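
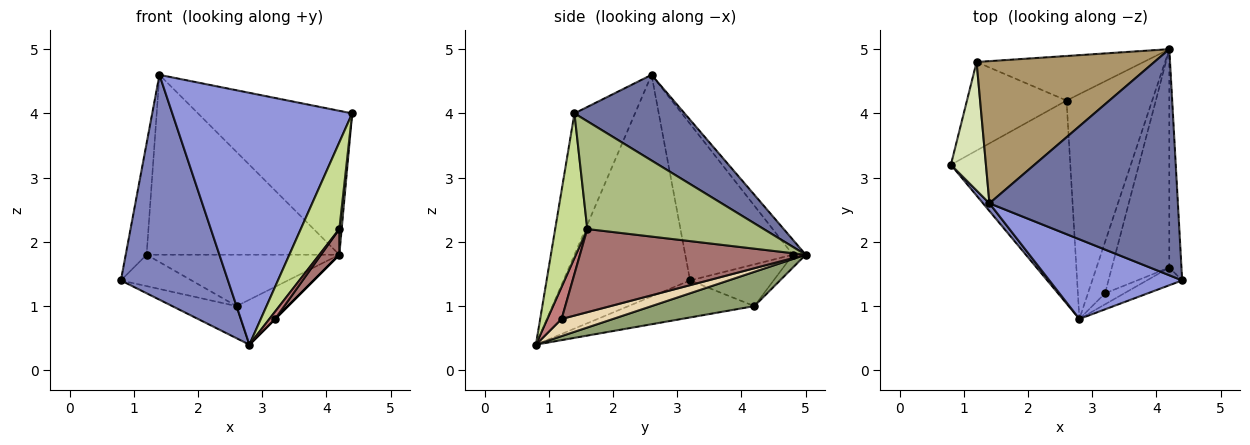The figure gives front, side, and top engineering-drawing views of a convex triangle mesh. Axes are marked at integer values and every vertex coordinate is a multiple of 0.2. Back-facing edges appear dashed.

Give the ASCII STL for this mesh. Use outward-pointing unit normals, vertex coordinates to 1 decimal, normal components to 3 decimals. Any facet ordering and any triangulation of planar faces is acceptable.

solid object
 facet normal 0.358 0.501 0.788
  outer loop
   vertex 1.4 2.6 4.6
   vertex 4.4 1.4 4.0
   vertex 4.2 5.0 1.8
  endloop
 endfacet
 facet normal -0.763 -0.645 0.022
  outer loop
   vertex 1.4 2.6 4.6
   vertex 0.8 3.2 1.4
   vertex 2.8 0.8 0.4
  endloop
 endfacet
 facet normal -0.306 -0.908 0.287
  outer loop
   vertex 1.4 2.6 4.6
   vertex 2.8 0.8 0.4
   vertex 4.4 1.4 4.0
  endloop
 endfacet
 facet normal -0.293 0.149 -0.944
  outer loop
   vertex 2.6 4.2 1.0
   vertex 2.8 0.8 0.4
   vertex 0.8 3.2 1.4
  endloop
 endfacet
 facet normal 0.365 0.183 -0.913
  outer loop
   vertex 2.6 4.2 1.0
   vertex 4.2 5.0 1.8
   vertex 2.8 0.8 0.4
  endloop
 endfacet
 facet normal 0.994 -0.013 -0.112
  outer loop
   vertex 4.2 1.6 2.2
   vertex 4.2 5.0 1.8
   vertex 4.4 1.4 4.0
  endloop
 endfacet
 facet normal 0.632 -0.759 -0.155
  outer loop
   vertex 4.2 1.6 2.2
   vertex 4.4 1.4 4.0
   vertex 2.8 0.8 0.4
  endloop
 endfacet
 facet normal -0.959 0.186 0.215
  outer loop
   vertex 1.2 4.8 1.8
   vertex 0.8 3.2 1.4
   vertex 1.4 2.6 4.6
  endloop
 endfacet
 facet normal -0.052 0.783 0.619
  outer loop
   vertex 1.2 4.8 1.8
   vertex 1.4 2.6 4.6
   vertex 4.2 5.0 1.8
  endloop
 endfacet
 facet normal -0.368 0.311 -0.876
  outer loop
   vertex 1.2 4.8 1.8
   vertex 2.6 4.2 1.0
   vertex 0.8 3.2 1.4
  endloop
 endfacet
 facet normal -0.050 0.755 -0.654
  outer loop
   vertex 1.2 4.8 1.8
   vertex 4.2 5.0 1.8
   vertex 2.6 4.2 1.0
  endloop
 endfacet
 facet normal 0.707 0.000 -0.707
  outer loop
   vertex 3.2 1.2 0.8
   vertex 2.8 0.8 0.4
   vertex 4.2 5.0 1.8
  endloop
 endfacet
 facet normal 0.821 -0.067 -0.567
  outer loop
   vertex 3.2 1.2 0.8
   vertex 4.2 5.0 1.8
   vertex 4.2 1.6 2.2
  endloop
 endfacet
 facet normal 0.811 -0.324 -0.487
  outer loop
   vertex 3.2 1.2 0.8
   vertex 4.2 1.6 2.2
   vertex 2.8 0.8 0.4
  endloop
 endfacet
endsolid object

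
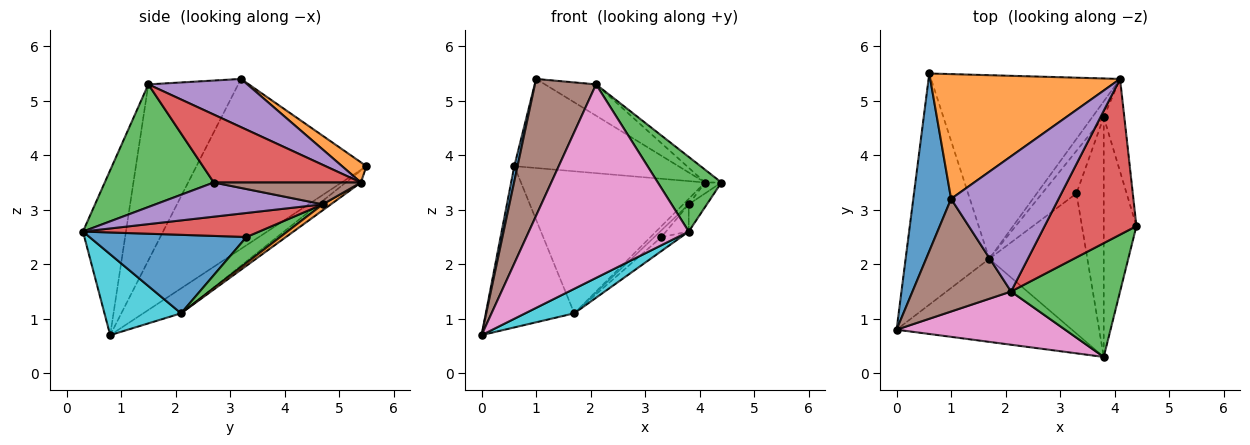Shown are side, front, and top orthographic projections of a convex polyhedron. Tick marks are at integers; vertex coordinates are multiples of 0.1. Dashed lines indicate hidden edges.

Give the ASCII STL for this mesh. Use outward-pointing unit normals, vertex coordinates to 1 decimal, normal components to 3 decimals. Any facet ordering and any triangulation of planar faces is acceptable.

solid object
 facet normal -0.976 -0.019 0.217
  outer loop
   vertex 1.0 3.2 5.4
   vertex 0.6 5.5 3.8
   vertex 0.0 0.8 0.7
  endloop
 endfacet
 facet normal 0.086 0.579 0.811
  outer loop
   vertex 4.1 5.4 3.5
   vertex 0.6 5.5 3.8
   vertex 1.0 3.2 5.4
  endloop
 endfacet
 facet normal 0.685 -0.400 0.609
  outer loop
   vertex 2.1 1.5 5.3
   vertex 3.8 0.3 2.6
   vertex 4.4 2.7 3.5
  endloop
 endfacet
 facet normal 0.593 0.066 0.802
  outer loop
   vertex 2.1 1.5 5.3
   vertex 4.4 2.7 3.5
   vertex 4.1 5.4 3.5
  endloop
 endfacet
 facet normal 0.400 0.207 0.893
  outer loop
   vertex 2.1 1.5 5.3
   vertex 4.1 5.4 3.5
   vertex 1.0 3.2 5.4
  endloop
 endfacet
 facet normal -0.750 -0.510 0.420
  outer loop
   vertex 2.1 1.5 5.3
   vertex 1.0 3.2 5.4
   vertex 0.0 0.8 0.7
  endloop
 endfacet
 facet normal -0.251 -0.933 0.257
  outer loop
   vertex 2.1 1.5 5.3
   vertex 0.0 0.8 0.7
   vertex 3.8 0.3 2.6
  endloop
 endfacet
 facet normal -0.238 0.556 -0.797
  outer loop
   vertex 1.7 2.1 1.1
   vertex 0.0 0.8 0.7
   vertex 0.6 5.5 3.8
  endloop
 endfacet
 facet normal -0.050 0.611 -0.790
  outer loop
   vertex 1.7 2.1 1.1
   vertex 0.6 5.5 3.8
   vertex 4.1 5.4 3.5
  endloop
 endfacet
 facet normal 0.404 -0.259 -0.877
  outer loop
   vertex 1.7 2.1 1.1
   vertex 3.8 0.3 2.6
   vertex 0.0 0.8 0.7
  endloop
 endfacet
 facet normal 0.623 0.078 -0.778
  outer loop
   vertex 3.3 3.3 2.5
   vertex 3.8 0.3 2.6
   vertex 1.7 2.1 1.1
  endloop
 endfacet
 facet normal 0.442 0.295 -0.847
  outer loop
   vertex 3.8 4.7 3.1
   vertex 1.7 2.1 1.1
   vertex 4.1 5.4 3.5
  endloop
 endfacet
 facet normal 0.598 0.125 -0.791
  outer loop
   vertex 3.8 4.7 3.1
   vertex 3.3 3.3 2.5
   vertex 1.7 2.1 1.1
  endloop
 endfacet
 facet normal 0.659 0.085 -0.747
  outer loop
   vertex 3.8 4.7 3.1
   vertex 3.8 0.3 2.6
   vertex 3.3 3.3 2.5
  endloop
 endfacet
 facet normal 0.720 0.078 -0.689
  outer loop
   vertex 3.8 4.7 3.1
   vertex 4.4 2.7 3.5
   vertex 3.8 0.3 2.6
  endloop
 endfacet
 facet normal 0.725 0.081 -0.684
  outer loop
   vertex 3.8 4.7 3.1
   vertex 4.1 5.4 3.5
   vertex 4.4 2.7 3.5
  endloop
 endfacet
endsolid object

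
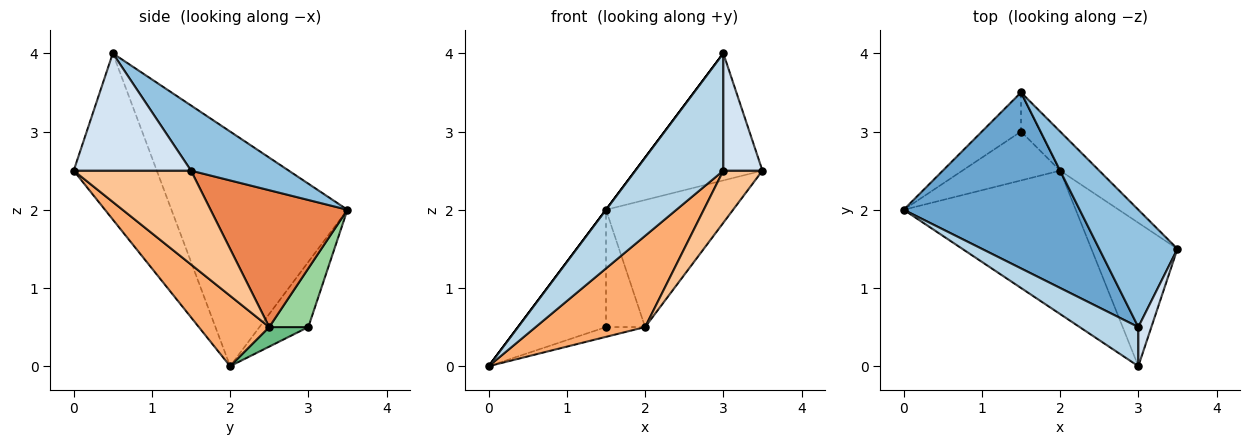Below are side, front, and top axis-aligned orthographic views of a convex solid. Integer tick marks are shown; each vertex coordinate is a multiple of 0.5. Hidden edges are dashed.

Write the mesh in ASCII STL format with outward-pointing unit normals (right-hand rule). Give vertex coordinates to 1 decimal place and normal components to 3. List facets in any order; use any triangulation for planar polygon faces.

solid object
 facet normal -0.800 0.000 0.600
  outer loop
   vertex 3.0 0.5 4.0
   vertex 1.5 3.5 2.0
   vertex 0.0 2.0 0.0
  endloop
 endfacet
 facet normal 0.492 0.640 0.590
  outer loop
   vertex 3.0 0.5 4.0
   vertex 3.5 1.5 2.5
   vertex 1.5 3.5 2.0
  endloop
 endfacet
 facet normal -0.667 -0.707 0.236
  outer loop
   vertex 3.0 0.0 2.5
   vertex 3.0 0.5 4.0
   vertex 0.0 2.0 0.0
  endloop
 endfacet
 facet normal 0.943 -0.314 0.105
  outer loop
   vertex 3.0 0.0 2.5
   vertex 3.5 1.5 2.5
   vertex 3.0 0.5 4.0
  endloop
 endfacet
 facet normal 0.717 0.666 -0.205
  outer loop
   vertex 2.0 2.5 0.5
   vertex 1.5 3.5 2.0
   vertex 3.5 1.5 2.5
  endloop
 endfacet
 facet normal 0.326 -0.507 -0.797
  outer loop
   vertex 2.0 2.5 0.5
   vertex 3.0 0.0 2.5
   vertex 0.0 2.0 0.0
  endloop
 endfacet
 facet normal 0.716 -0.239 -0.656
  outer loop
   vertex 2.0 2.5 0.5
   vertex 3.5 1.5 2.5
   vertex 3.0 0.0 2.5
  endloop
 endfacet
 facet normal -0.466 0.839 -0.280
  outer loop
   vertex 1.5 3.0 0.5
   vertex 0.0 2.0 0.0
   vertex 1.5 3.5 2.0
  endloop
 endfacet
 facet normal 0.192 0.192 -0.962
  outer loop
   vertex 1.5 3.0 0.5
   vertex 2.0 2.5 0.5
   vertex 0.0 2.0 0.0
  endloop
 endfacet
 facet normal 0.688 0.688 -0.229
  outer loop
   vertex 1.5 3.0 0.5
   vertex 1.5 3.5 2.0
   vertex 2.0 2.5 0.5
  endloop
 endfacet
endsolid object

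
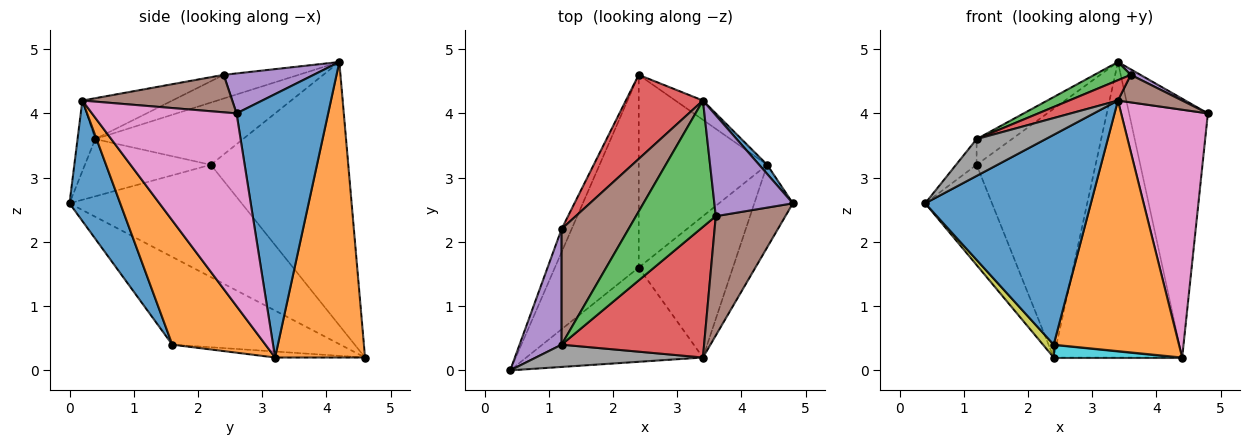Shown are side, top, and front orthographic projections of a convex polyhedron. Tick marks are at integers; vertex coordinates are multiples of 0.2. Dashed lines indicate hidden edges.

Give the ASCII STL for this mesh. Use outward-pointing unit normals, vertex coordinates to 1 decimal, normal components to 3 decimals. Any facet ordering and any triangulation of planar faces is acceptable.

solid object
 facet normal 0.758 0.652 0.023
  outer loop
   vertex 4.4 3.2 0.2
   vertex 3.4 4.2 4.8
   vertex 4.8 2.6 4.0
  endloop
 endfacet
 facet normal 0.573 0.818 -0.053
  outer loop
   vertex 4.4 3.2 0.2
   vertex 2.4 4.6 0.2
   vertex 3.4 4.2 4.8
  endloop
 endfacet
 facet normal -0.929 0.361 -0.083
  outer loop
   vertex 1.2 2.2 3.2
   vertex 2.4 4.6 0.2
   vertex 0.4 0.0 2.6
  endloop
 endfacet
 facet normal -0.738 0.639 0.216
  outer loop
   vertex 1.2 2.2 3.2
   vertex 3.4 4.2 4.8
   vertex 2.4 4.6 0.2
  endloop
 endfacet
 facet normal -0.799 0.130 0.587
  outer loop
   vertex 1.2 2.2 3.2
   vertex 0.4 0.0 2.6
   vertex 1.2 0.4 3.6
  endloop
 endfacet
 facet normal -0.672 0.161 0.723
  outer loop
   vertex 1.2 2.2 3.2
   vertex 1.2 0.4 3.6
   vertex 3.4 4.2 4.8
  endloop
 endfacet
 facet normal 0.845 -0.507 -0.169
  outer loop
   vertex 3.4 0.2 4.2
   vertex 4.4 3.2 0.2
   vertex 4.8 2.6 4.0
  endloop
 endfacet
 facet normal -0.214 -0.836 0.505
  outer loop
   vertex 3.4 0.2 4.2
   vertex 1.2 0.4 3.6
   vertex 0.4 0.0 2.6
  endloop
 endfacet
 facet normal -0.722 -0.046 -0.690
  outer loop
   vertex 2.4 1.6 0.4
   vertex 0.4 0.0 2.6
   vertex 2.4 4.6 0.2
  endloop
 endfacet
 facet normal -0.047 -0.066 -0.997
  outer loop
   vertex 2.4 1.6 0.4
   vertex 2.4 4.6 0.2
   vertex 4.4 3.2 0.2
  endloop
 endfacet
 facet normal 0.269 -0.879 -0.394
  outer loop
   vertex 2.4 1.6 0.4
   vertex 3.4 0.2 4.2
   vertex 0.4 0.0 2.6
  endloop
 endfacet
 facet normal 0.544 -0.731 -0.412
  outer loop
   vertex 2.4 1.6 0.4
   vertex 4.4 3.2 0.2
   vertex 3.4 0.2 4.2
  endloop
 endfacet
 facet normal -0.282 -0.137 0.950
  outer loop
   vertex 3.6 2.4 4.6
   vertex 3.4 4.2 4.8
   vertex 1.2 0.4 3.6
  endloop
 endfacet
 facet normal -0.273 -0.148 0.951
  outer loop
   vertex 3.6 2.4 4.6
   vertex 1.2 0.4 3.6
   vertex 3.4 0.2 4.2
  endloop
 endfacet
 facet normal 0.453 -0.049 0.890
  outer loop
   vertex 3.6 2.4 4.6
   vertex 4.8 2.6 4.0
   vertex 3.4 4.2 4.8
  endloop
 endfacet
 facet normal 0.465 -0.199 0.863
  outer loop
   vertex 3.6 2.4 4.6
   vertex 3.4 0.2 4.2
   vertex 4.8 2.6 4.0
  endloop
 endfacet
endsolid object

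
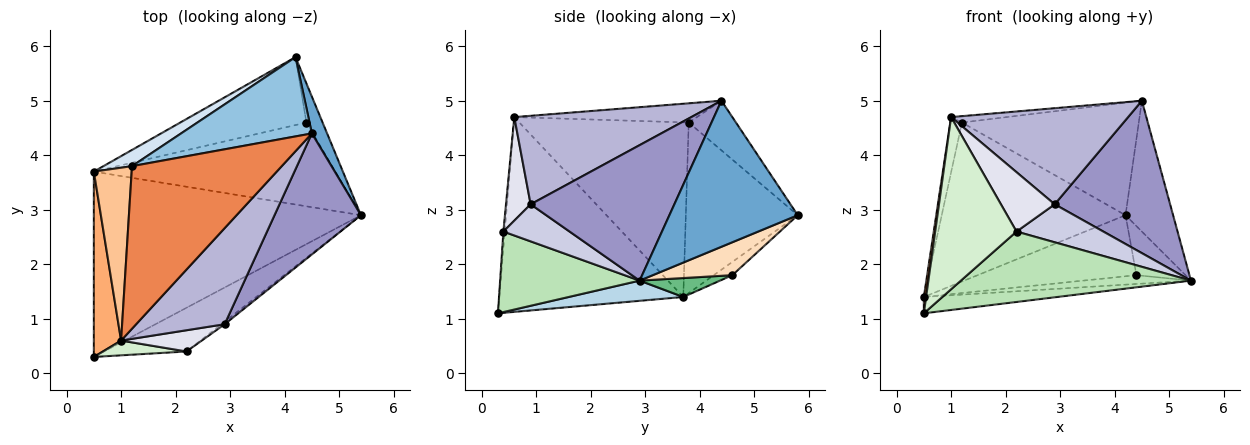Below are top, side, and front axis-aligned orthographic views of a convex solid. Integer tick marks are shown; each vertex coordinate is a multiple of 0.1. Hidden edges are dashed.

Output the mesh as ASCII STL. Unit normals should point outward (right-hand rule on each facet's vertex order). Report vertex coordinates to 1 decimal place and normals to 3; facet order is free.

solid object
 facet normal 0.933 0.346 0.097
  outer loop
   vertex 4.5 4.4 5.0
   vertex 5.4 2.9 1.7
   vertex 4.2 5.8 2.9
  endloop
 endfacet
 facet normal -0.213 0.799 0.563
  outer loop
   vertex 1.2 3.8 4.6
   vertex 4.5 4.4 5.0
   vertex 4.2 5.8 2.9
  endloop
 endfacet
 facet normal 0.075 0.088 -0.993
  outer loop
   vertex 0.5 3.7 1.4
   vertex 5.4 2.9 1.7
   vertex 0.5 0.3 1.1
  endloop
 endfacet
 facet normal -0.518 0.851 0.087
  outer loop
   vertex 0.5 3.7 1.4
   vertex 1.2 3.8 4.6
   vertex 4.2 5.8 2.9
  endloop
 endfacet
 facet normal -0.127 0.039 0.991
  outer loop
   vertex 1.0 0.6 4.7
   vertex 4.5 4.4 5.0
   vertex 1.2 3.8 4.6
  endloop
 endfacet
 facet normal -0.990 -0.012 0.139
  outer loop
   vertex 1.0 0.6 4.7
   vertex 0.5 3.7 1.4
   vertex 0.5 0.3 1.1
  endloop
 endfacet
 facet normal -0.975 0.068 0.211
  outer loop
   vertex 1.0 0.6 4.7
   vertex 1.2 3.8 4.6
   vertex 0.5 3.7 1.4
  endloop
 endfacet
 facet normal 0.785 0.485 -0.386
  outer loop
   vertex 4.4 4.6 1.8
   vertex 4.2 5.8 2.9
   vertex 5.4 2.9 1.7
  endloop
 endfacet
 facet normal 0.078 0.104 -0.992
  outer loop
   vertex 4.4 4.6 1.8
   vertex 5.4 2.9 1.7
   vertex 0.5 3.7 1.4
  endloop
 endfacet
 facet normal -0.078 0.667 -0.741
  outer loop
   vertex 4.4 4.6 1.8
   vertex 0.5 3.7 1.4
   vertex 4.2 5.8 2.9
  endloop
 endfacet
 facet normal 0.458 -0.755 -0.469
  outer loop
   vertex 2.2 0.4 2.6
   vertex 0.5 0.3 1.1
   vertex 5.4 2.9 1.7
  endloop
 endfacet
 facet normal -0.017 -0.996 0.085
  outer loop
   vertex 2.2 0.4 2.6
   vertex 1.0 0.6 4.7
   vertex 0.5 0.3 1.1
  endloop
 endfacet
 facet normal 0.698 -0.561 0.445
  outer loop
   vertex 2.9 0.9 3.1
   vertex 5.4 2.9 1.7
   vertex 4.5 4.4 5.0
  endloop
 endfacet
 facet normal 0.577 -0.577 0.577
  outer loop
   vertex 2.9 0.9 3.1
   vertex 4.5 4.4 5.0
   vertex 1.0 0.6 4.7
  endloop
 endfacet
 facet normal 0.605 -0.794 -0.053
  outer loop
   vertex 2.9 0.9 3.1
   vertex 2.2 0.4 2.6
   vertex 5.4 2.9 1.7
  endloop
 endfacet
 facet normal 0.397 -0.864 0.309
  outer loop
   vertex 2.9 0.9 3.1
   vertex 1.0 0.6 4.7
   vertex 2.2 0.4 2.6
  endloop
 endfacet
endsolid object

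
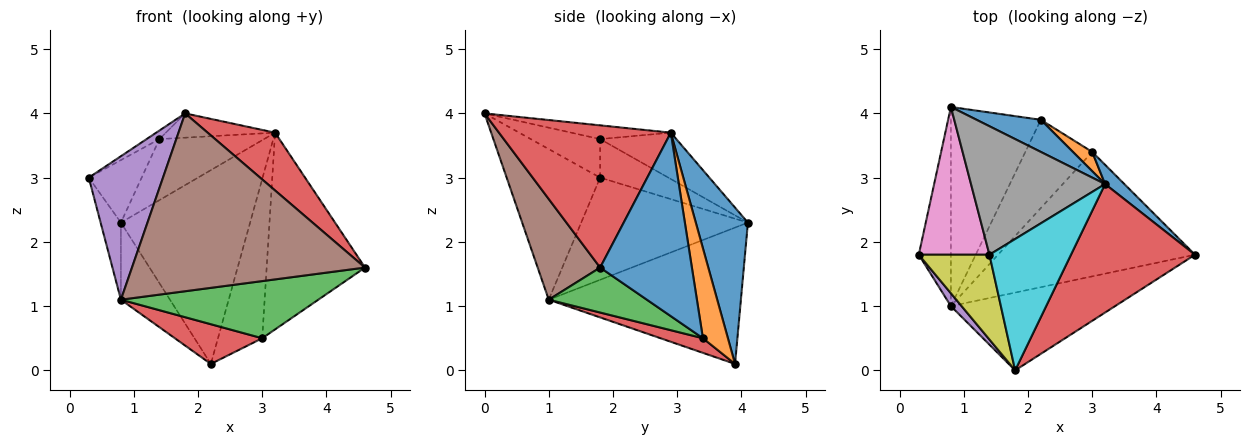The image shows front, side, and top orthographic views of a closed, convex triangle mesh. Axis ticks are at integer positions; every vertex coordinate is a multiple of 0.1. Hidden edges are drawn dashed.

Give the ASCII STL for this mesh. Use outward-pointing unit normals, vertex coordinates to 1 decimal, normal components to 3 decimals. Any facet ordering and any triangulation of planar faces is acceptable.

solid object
 facet normal 0.370 0.917 0.152
  outer loop
   vertex 3.2 2.9 3.7
   vertex 2.2 3.9 0.1
   vertex 0.8 4.1 2.3
  endloop
 endfacet
 facet normal -0.948 0.115 -0.298
  outer loop
   vertex 0.8 1.0 1.1
   vertex 0.3 1.8 3.0
   vertex 0.8 4.1 2.3
  endloop
 endfacet
 facet normal -0.816 0.208 -0.538
  outer loop
   vertex 0.8 1.0 1.1
   vertex 0.8 4.1 2.3
   vertex 2.2 3.9 0.1
  endloop
 endfacet
 facet normal 0.723 -0.284 0.630
  outer loop
   vertex 1.8 0.0 4.0
   vertex 4.6 1.8 1.6
   vertex 3.2 2.9 3.7
  endloop
 endfacet
 facet normal -0.782 -0.621 0.056
  outer loop
   vertex 1.8 0.0 4.0
   vertex 0.3 1.8 3.0
   vertex 0.8 1.0 1.1
  endloop
 endfacet
 facet normal 0.239 -0.890 -0.389
  outer loop
   vertex 1.8 0.0 4.0
   vertex 0.8 1.0 1.1
   vertex 4.6 1.8 1.6
  endloop
 endfacet
 facet normal -0.449 0.348 0.823
  outer loop
   vertex 1.4 1.8 3.6
   vertex 0.8 4.1 2.3
   vertex 0.3 1.8 3.0
  endloop
 endfacet
 facet normal -0.298 0.410 0.862
  outer loop
   vertex 1.4 1.8 3.6
   vertex 3.2 2.9 3.7
   vertex 0.8 4.1 2.3
  endloop
 endfacet
 facet normal -0.477 0.088 0.874
  outer loop
   vertex 1.4 1.8 3.6
   vertex 0.3 1.8 3.0
   vertex 1.8 0.0 4.0
  endloop
 endfacet
 facet normal -0.163 0.179 0.970
  outer loop
   vertex 1.4 1.8 3.6
   vertex 1.8 0.0 4.0
   vertex 3.2 2.9 3.7
  endloop
 endfacet
 facet normal 0.680 0.729 0.071
  outer loop
   vertex 3.0 3.4 0.5
   vertex 3.2 2.9 3.7
   vertex 4.6 1.8 1.6
  endloop
 endfacet
 facet normal 0.489 0.866 0.105
  outer loop
   vertex 3.0 3.4 0.5
   vertex 2.2 3.9 0.1
   vertex 3.2 2.9 3.7
  endloop
 endfacet
 facet normal 0.203 -0.409 -0.890
  outer loop
   vertex 3.0 3.4 0.5
   vertex 4.6 1.8 1.6
   vertex 0.8 1.0 1.1
  endloop
 endfacet
 facet normal 0.195 -0.403 -0.894
  outer loop
   vertex 3.0 3.4 0.5
   vertex 0.8 1.0 1.1
   vertex 2.2 3.9 0.1
  endloop
 endfacet
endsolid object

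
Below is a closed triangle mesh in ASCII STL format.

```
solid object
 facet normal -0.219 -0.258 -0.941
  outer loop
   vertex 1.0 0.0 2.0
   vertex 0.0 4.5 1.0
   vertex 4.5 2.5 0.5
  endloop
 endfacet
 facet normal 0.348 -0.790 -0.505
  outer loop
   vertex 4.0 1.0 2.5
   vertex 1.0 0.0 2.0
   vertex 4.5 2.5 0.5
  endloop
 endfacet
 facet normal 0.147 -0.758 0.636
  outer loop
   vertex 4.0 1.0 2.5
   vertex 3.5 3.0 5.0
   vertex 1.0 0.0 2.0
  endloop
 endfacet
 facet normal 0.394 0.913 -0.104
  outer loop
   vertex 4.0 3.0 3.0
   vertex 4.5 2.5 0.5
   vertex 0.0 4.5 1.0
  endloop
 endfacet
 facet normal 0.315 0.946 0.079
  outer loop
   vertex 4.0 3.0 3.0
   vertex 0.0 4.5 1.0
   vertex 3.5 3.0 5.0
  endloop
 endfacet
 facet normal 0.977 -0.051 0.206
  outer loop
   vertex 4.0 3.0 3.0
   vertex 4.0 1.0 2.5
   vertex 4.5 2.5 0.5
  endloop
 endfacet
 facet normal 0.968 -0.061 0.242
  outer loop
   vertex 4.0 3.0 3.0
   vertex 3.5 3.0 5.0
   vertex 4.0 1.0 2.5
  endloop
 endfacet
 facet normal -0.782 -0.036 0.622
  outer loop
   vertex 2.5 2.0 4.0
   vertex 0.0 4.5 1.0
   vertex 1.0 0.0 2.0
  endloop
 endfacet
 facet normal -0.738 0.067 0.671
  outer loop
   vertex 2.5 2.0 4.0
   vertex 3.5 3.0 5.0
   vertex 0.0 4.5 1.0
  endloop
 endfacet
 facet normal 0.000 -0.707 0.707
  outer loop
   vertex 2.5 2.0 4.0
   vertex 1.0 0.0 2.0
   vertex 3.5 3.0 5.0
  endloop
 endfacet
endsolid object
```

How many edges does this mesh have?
15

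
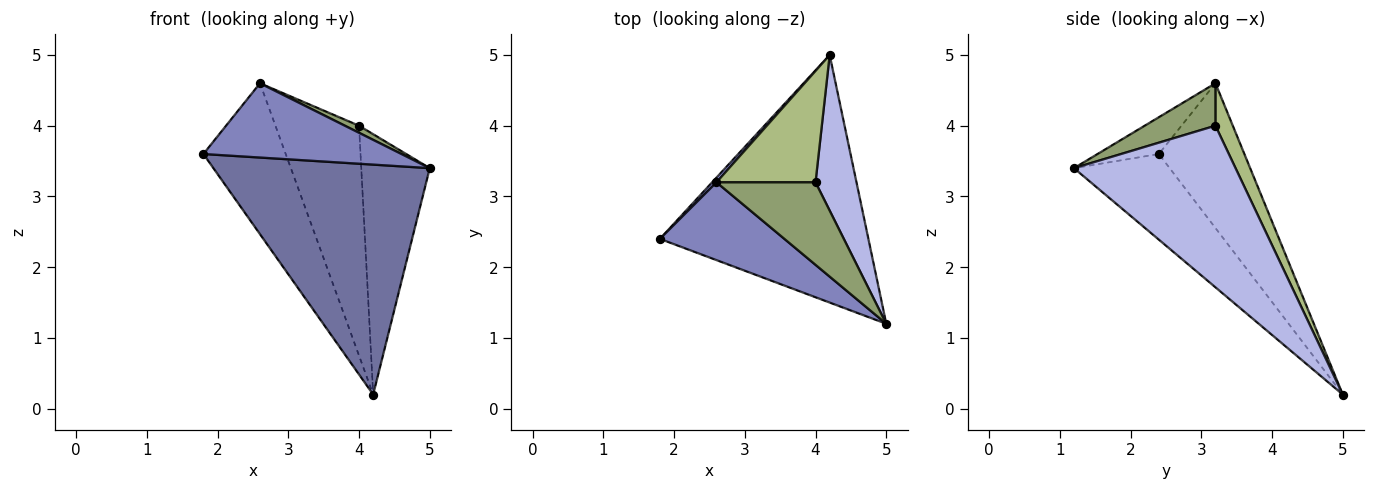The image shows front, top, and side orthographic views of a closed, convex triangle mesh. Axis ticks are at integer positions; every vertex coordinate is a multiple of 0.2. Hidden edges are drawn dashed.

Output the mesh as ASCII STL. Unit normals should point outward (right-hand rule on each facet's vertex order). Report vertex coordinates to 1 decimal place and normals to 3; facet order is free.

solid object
 facet normal -0.288 -0.652 -0.702
  outer loop
   vertex 4.2 5.0 0.2
   vertex 5.0 1.2 3.4
   vertex 1.8 2.4 3.6
  endloop
 endfacet
 facet normal -0.209 -0.675 0.707
  outer loop
   vertex 2.6 3.2 4.6
   vertex 1.8 2.4 3.6
   vertex 5.0 1.2 3.4
  endloop
 endfacet
 facet normal -0.720 0.693 0.022
  outer loop
   vertex 2.6 3.2 4.6
   vertex 4.2 5.0 0.2
   vertex 1.8 2.4 3.6
  endloop
 endfacet
 facet normal 0.897 0.380 0.227
  outer loop
   vertex 4.0 3.2 4.0
   vertex 5.0 1.2 3.4
   vertex 4.2 5.0 0.2
  endloop
 endfacet
 facet normal 0.393 -0.079 0.916
  outer loop
   vertex 4.0 3.2 4.0
   vertex 2.6 3.2 4.6
   vertex 5.0 1.2 3.4
  endloop
 endfacet
 facet normal 0.184 0.885 0.429
  outer loop
   vertex 4.0 3.2 4.0
   vertex 4.2 5.0 0.2
   vertex 2.6 3.2 4.6
  endloop
 endfacet
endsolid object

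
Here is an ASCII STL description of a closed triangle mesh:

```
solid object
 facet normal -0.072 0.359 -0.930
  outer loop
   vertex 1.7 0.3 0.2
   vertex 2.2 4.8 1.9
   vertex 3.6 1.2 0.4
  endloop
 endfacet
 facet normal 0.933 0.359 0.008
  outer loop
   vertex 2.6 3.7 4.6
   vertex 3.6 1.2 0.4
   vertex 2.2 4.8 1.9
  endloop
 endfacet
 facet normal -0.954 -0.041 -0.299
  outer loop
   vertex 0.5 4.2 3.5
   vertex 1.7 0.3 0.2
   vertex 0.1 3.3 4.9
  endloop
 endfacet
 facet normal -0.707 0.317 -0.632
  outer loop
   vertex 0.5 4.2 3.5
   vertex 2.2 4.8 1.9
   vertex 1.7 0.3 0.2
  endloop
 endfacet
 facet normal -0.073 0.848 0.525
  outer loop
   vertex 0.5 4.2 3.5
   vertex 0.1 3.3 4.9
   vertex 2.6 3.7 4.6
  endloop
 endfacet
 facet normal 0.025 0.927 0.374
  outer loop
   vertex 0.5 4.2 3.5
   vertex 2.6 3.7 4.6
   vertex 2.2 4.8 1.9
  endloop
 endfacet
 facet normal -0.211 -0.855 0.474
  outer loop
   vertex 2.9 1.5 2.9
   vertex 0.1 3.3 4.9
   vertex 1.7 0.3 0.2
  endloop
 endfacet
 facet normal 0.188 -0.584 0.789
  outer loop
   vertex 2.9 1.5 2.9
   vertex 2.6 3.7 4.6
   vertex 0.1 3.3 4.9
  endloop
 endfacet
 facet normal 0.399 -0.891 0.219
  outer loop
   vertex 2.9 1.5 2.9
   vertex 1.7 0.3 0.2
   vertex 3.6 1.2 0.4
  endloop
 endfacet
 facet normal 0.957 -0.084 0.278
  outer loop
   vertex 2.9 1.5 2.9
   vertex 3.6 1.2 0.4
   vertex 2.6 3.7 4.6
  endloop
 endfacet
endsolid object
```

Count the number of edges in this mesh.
15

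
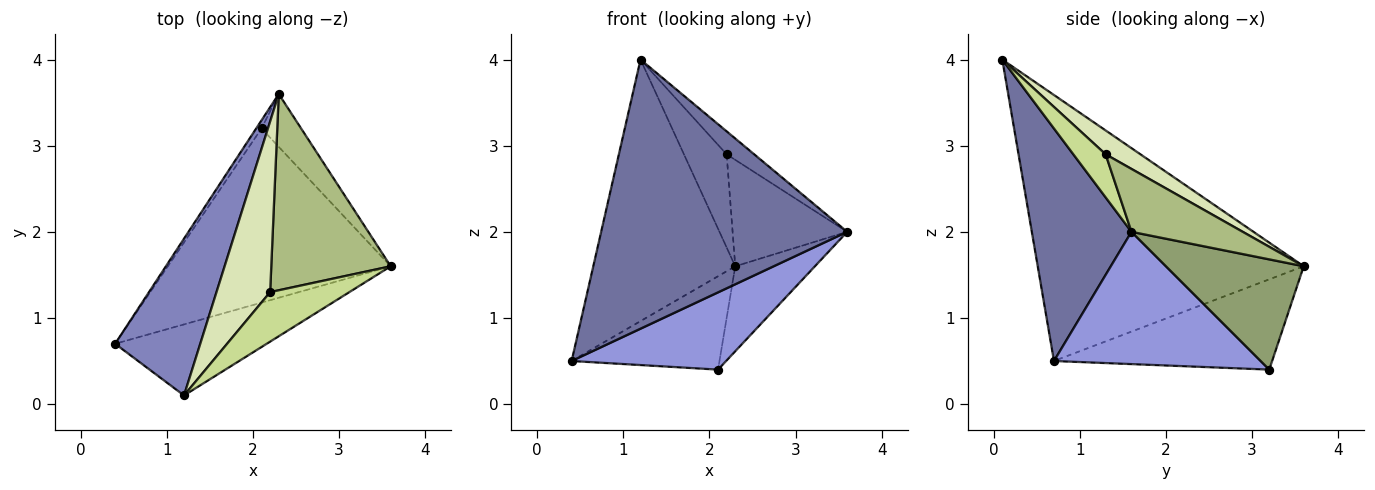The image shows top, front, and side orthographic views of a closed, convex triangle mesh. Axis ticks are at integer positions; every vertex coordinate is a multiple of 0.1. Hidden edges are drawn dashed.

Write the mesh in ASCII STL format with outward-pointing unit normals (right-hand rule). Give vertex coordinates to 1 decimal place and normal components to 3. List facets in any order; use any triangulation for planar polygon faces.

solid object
 facet normal 0.365 -0.900 -0.238
  outer loop
   vertex 1.2 0.1 4.0
   vertex 0.4 0.7 0.5
   vertex 3.6 1.6 2.0
  endloop
 endfacet
 facet normal -0.849 0.453 0.272
  outer loop
   vertex 1.2 0.1 4.0
   vertex 2.3 3.6 1.6
   vertex 0.4 0.7 0.5
  endloop
 endfacet
 facet normal 0.477 -0.356 -0.803
  outer loop
   vertex 2.1 3.2 0.4
   vertex 3.6 1.6 2.0
   vertex 0.4 0.7 0.5
  endloop
 endfacet
 facet normal -0.827 0.560 -0.049
  outer loop
   vertex 2.1 3.2 0.4
   vertex 0.4 0.7 0.5
   vertex 2.3 3.6 1.6
  endloop
 endfacet
 facet normal 0.827 0.478 -0.297
  outer loop
   vertex 2.1 3.2 0.4
   vertex 2.3 3.6 1.6
   vertex 3.6 1.6 2.0
  endloop
 endfacet
 facet normal 0.420 0.433 0.798
  outer loop
   vertex 2.2 1.3 2.9
   vertex 3.6 1.6 2.0
   vertex 2.3 3.6 1.6
  endloop
 endfacet
 facet normal 0.442 0.377 0.814
  outer loop
   vertex 2.2 1.3 2.9
   vertex 1.2 0.1 4.0
   vertex 3.6 1.6 2.0
  endloop
 endfacet
 facet normal 0.364 0.446 0.818
  outer loop
   vertex 2.2 1.3 2.9
   vertex 2.3 3.6 1.6
   vertex 1.2 0.1 4.0
  endloop
 endfacet
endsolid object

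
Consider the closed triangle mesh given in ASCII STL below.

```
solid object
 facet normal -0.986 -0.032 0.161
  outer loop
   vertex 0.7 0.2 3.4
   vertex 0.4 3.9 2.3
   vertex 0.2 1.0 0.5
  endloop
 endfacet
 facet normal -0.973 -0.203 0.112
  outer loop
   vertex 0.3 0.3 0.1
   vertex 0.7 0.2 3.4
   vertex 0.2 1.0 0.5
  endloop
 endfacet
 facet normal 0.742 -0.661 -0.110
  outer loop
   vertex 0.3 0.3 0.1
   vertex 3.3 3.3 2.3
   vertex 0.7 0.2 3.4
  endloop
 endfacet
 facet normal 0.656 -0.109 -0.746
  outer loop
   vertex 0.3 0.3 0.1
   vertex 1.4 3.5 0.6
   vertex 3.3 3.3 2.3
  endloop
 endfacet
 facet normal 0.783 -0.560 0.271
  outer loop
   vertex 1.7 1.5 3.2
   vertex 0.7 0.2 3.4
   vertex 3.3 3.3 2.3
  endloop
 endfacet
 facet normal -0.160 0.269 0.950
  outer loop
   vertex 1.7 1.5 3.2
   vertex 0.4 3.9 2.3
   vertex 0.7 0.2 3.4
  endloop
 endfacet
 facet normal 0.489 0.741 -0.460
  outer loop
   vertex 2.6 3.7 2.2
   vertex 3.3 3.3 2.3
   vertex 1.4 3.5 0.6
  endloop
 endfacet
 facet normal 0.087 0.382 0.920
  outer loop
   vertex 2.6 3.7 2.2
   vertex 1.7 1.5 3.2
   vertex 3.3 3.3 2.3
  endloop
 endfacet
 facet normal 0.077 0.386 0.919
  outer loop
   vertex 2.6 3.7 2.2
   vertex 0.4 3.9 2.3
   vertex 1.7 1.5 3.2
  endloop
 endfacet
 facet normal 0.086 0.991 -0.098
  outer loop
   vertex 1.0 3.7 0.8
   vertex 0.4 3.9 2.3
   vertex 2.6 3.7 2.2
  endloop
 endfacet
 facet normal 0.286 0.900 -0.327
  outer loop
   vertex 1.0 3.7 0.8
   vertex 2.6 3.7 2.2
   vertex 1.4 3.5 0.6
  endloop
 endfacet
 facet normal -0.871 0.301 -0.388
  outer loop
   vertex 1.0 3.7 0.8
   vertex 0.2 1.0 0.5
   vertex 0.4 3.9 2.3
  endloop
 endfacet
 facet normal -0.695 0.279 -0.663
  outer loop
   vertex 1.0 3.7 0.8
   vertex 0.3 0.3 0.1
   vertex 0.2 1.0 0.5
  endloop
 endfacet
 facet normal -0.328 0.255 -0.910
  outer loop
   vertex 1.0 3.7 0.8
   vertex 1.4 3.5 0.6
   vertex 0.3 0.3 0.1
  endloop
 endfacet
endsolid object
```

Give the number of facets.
14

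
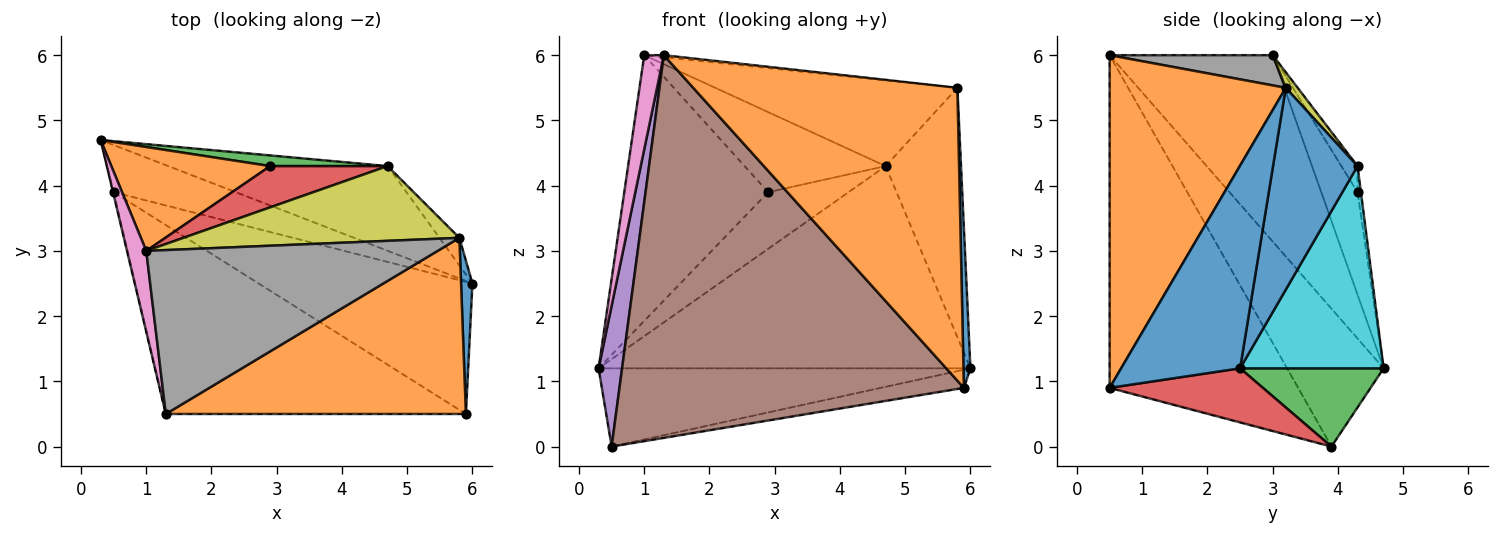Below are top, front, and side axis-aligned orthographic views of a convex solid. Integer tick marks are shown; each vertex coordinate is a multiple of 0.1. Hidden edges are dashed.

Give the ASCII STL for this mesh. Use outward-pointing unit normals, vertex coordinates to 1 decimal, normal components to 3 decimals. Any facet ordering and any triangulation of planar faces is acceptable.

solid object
 facet normal 0.997 -0.058 0.056
  outer loop
   vertex 5.8 3.2 5.5
   vertex 5.9 0.5 0.9
   vertex 6.0 2.5 1.2
  endloop
 endfacet
 facet normal 0.496 -0.744 0.448
  outer loop
   vertex 5.8 3.2 5.5
   vertex 1.3 0.5 6.0
   vertex 5.9 0.5 0.9
  endloop
 endfacet
 facet normal 0.314 0.813 -0.490
  outer loop
   vertex 0.5 3.9 0.0
   vertex 0.3 4.7 1.2
   vertex 6.0 2.5 1.2
  endloop
 endfacet
 facet normal 0.243 0.132 -0.961
  outer loop
   vertex 0.5 3.9 0.0
   vertex 6.0 2.5 1.2
   vertex 5.9 0.5 0.9
  endloop
 endfacet
 facet normal -0.972 -0.236 -0.004
  outer loop
   vertex 0.5 3.9 0.0
   vertex 1.3 0.5 6.0
   vertex 0.3 4.7 1.2
  endloop
 endfacet
 facet normal -0.441 -0.805 -0.397
  outer loop
   vertex 0.5 3.9 0.0
   vertex 5.9 0.5 0.9
   vertex 1.3 0.5 6.0
  endloop
 endfacet
 facet normal -0.988 -0.119 0.102
  outer loop
   vertex 1.0 3.0 6.0
   vertex 0.3 4.7 1.2
   vertex 1.3 0.5 6.0
  endloop
 endfacet
 facet normal 0.103 0.012 0.995
  outer loop
   vertex 1.0 3.0 6.0
   vertex 1.3 0.5 6.0
   vertex 5.8 3.2 5.5
  endloop
 endfacet
 facet normal 0.037 0.753 0.657
  outer loop
   vertex 4.7 4.3 4.3
   vertex 1.0 3.0 6.0
   vertex 5.8 3.2 5.5
  endloop
 endfacet
 facet normal 0.335 0.869 -0.364
  outer loop
   vertex 4.7 4.3 4.3
   vertex 6.0 2.5 1.2
   vertex 0.3 4.7 1.2
  endloop
 endfacet
 facet normal 0.744 0.664 -0.073
  outer loop
   vertex 4.7 4.3 4.3
   vertex 5.8 3.2 5.5
   vertex 6.0 2.5 1.2
  endloop
 endfacet
 facet normal -0.229 0.907 0.354
  outer loop
   vertex 2.9 4.3 3.9
   vertex 0.3 4.7 1.2
   vertex 1.0 3.0 6.0
  endloop
 endfacet
 facet normal -0.041 0.982 0.185
  outer loop
   vertex 2.9 4.3 3.9
   vertex 4.7 4.3 4.3
   vertex 0.3 4.7 1.2
  endloop
 endfacet
 facet normal -0.101 0.884 0.456
  outer loop
   vertex 2.9 4.3 3.9
   vertex 1.0 3.0 6.0
   vertex 4.7 4.3 4.3
  endloop
 endfacet
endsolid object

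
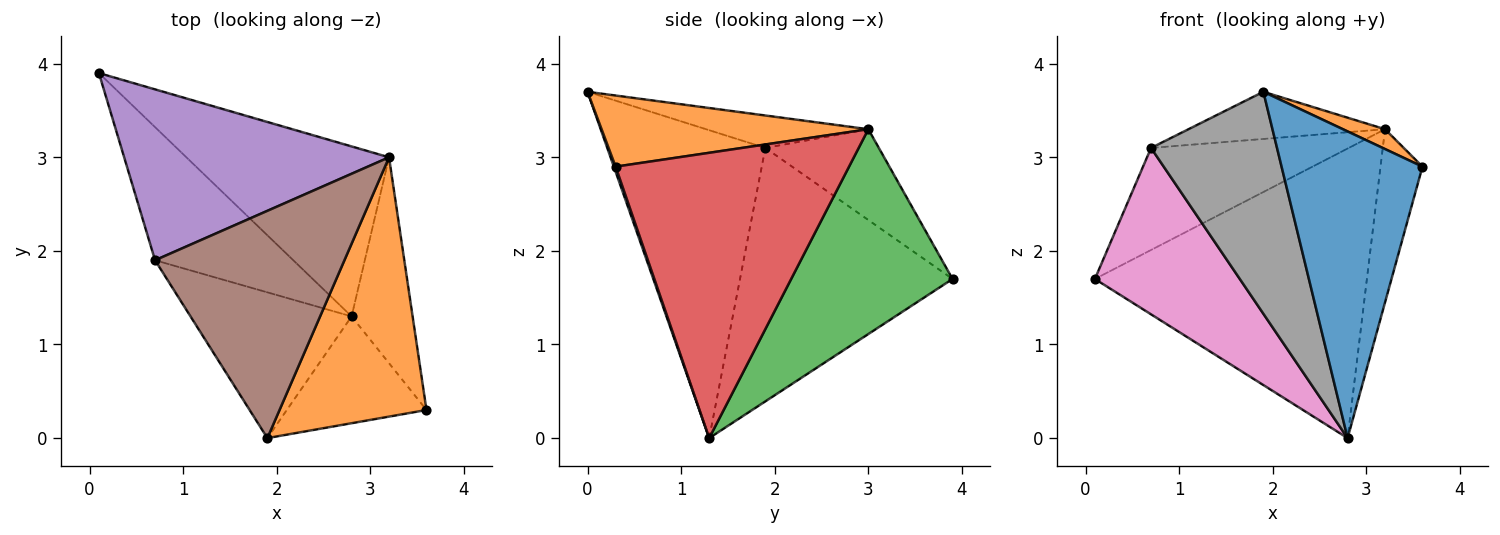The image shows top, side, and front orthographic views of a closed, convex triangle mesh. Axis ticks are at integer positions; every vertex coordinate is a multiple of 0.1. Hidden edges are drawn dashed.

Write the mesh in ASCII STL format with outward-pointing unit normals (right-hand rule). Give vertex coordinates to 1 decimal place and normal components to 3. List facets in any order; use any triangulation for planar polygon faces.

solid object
 facet normal 0.012 -0.944 -0.329
  outer loop
   vertex 2.8 1.3 0.0
   vertex 3.6 0.3 2.9
   vertex 1.9 0.0 3.7
  endloop
 endfacet
 facet normal 0.435 -0.069 0.898
  outer loop
   vertex 3.2 3.0 3.3
   vertex 1.9 0.0 3.7
   vertex 3.6 0.3 2.9
  endloop
 endfacet
 facet normal 0.456 0.768 -0.451
  outer loop
   vertex 3.2 3.0 3.3
   vertex 2.8 1.3 0.0
   vertex 0.1 3.9 1.7
  endloop
 endfacet
 facet normal 0.963 0.173 -0.206
  outer loop
   vertex 3.2 3.0 3.3
   vertex 3.6 0.3 2.9
   vertex 2.8 1.3 0.0
  endloop
 endfacet
 facet normal -0.282 0.492 0.824
  outer loop
   vertex 0.7 1.9 3.1
   vertex 3.2 3.0 3.3
   vertex 0.1 3.9 1.7
  endloop
 endfacet
 facet normal -0.165 0.200 0.966
  outer loop
   vertex 0.7 1.9 3.1
   vertex 1.9 0.0 3.7
   vertex 3.2 3.0 3.3
  endloop
 endfacet
 facet normal -0.753 -0.514 -0.411
  outer loop
   vertex 0.7 1.9 3.1
   vertex 0.1 3.9 1.7
   vertex 2.8 1.3 0.0
  endloop
 endfacet
 facet normal -0.724 -0.577 -0.379
  outer loop
   vertex 0.7 1.9 3.1
   vertex 2.8 1.3 0.0
   vertex 1.9 0.0 3.7
  endloop
 endfacet
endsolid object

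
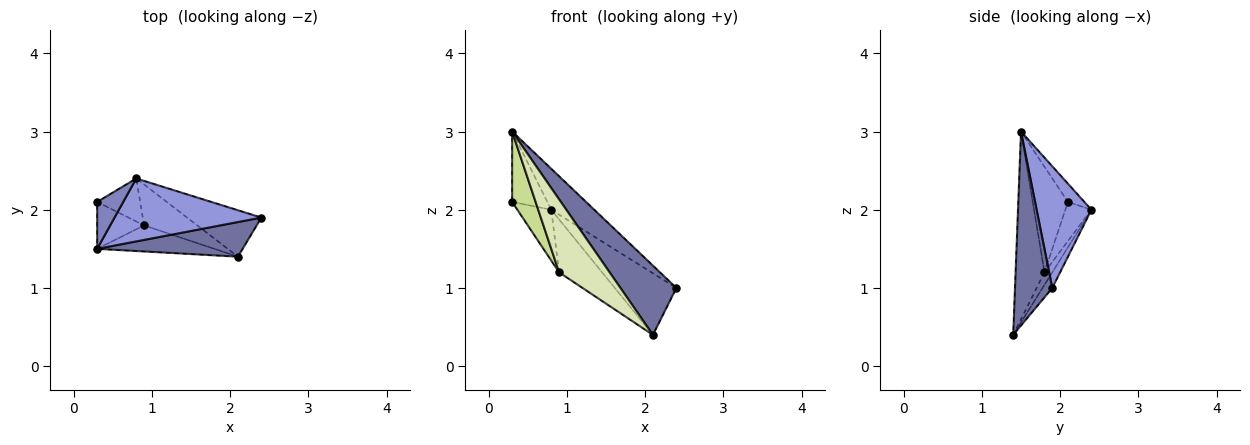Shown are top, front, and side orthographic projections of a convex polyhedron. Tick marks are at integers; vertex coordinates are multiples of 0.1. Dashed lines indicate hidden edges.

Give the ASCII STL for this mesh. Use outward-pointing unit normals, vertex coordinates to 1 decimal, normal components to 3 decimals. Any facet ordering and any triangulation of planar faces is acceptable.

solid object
 facet normal 0.512 -0.768 0.384
  outer loop
   vertex 2.1 1.4 0.4
   vertex 2.4 1.9 1.0
   vertex 0.3 1.5 3.0
  endloop
 endfacet
 facet normal -0.362 0.776 0.517
  outer loop
   vertex 0.8 2.4 2.0
   vertex 0.3 2.1 2.1
   vertex 0.3 1.5 3.0
  endloop
 endfacet
 facet normal 0.570 0.448 0.688
  outer loop
   vertex 0.8 2.4 2.0
   vertex 0.3 1.5 3.0
   vertex 2.4 1.9 1.0
  endloop
 endfacet
 facet normal -0.126 0.792 -0.597
  outer loop
   vertex 0.8 2.4 2.0
   vertex 2.4 1.9 1.0
   vertex 2.1 1.4 0.4
  endloop
 endfacet
 facet normal -0.506 0.658 -0.557
  outer loop
   vertex 0.9 1.8 1.2
   vertex 0.3 2.1 2.1
   vertex 0.8 2.4 2.0
  endloop
 endfacet
 facet normal -0.142 0.783 -0.605
  outer loop
   vertex 0.9 1.8 1.2
   vertex 0.8 2.4 2.0
   vertex 2.1 1.4 0.4
  endloop
 endfacet
 facet normal -0.780 -0.520 -0.347
  outer loop
   vertex 0.9 1.8 1.2
   vertex 0.3 1.5 3.0
   vertex 0.3 2.1 2.1
  endloop
 endfacet
 facet normal -0.474 -0.829 -0.296
  outer loop
   vertex 0.9 1.8 1.2
   vertex 2.1 1.4 0.4
   vertex 0.3 1.5 3.0
  endloop
 endfacet
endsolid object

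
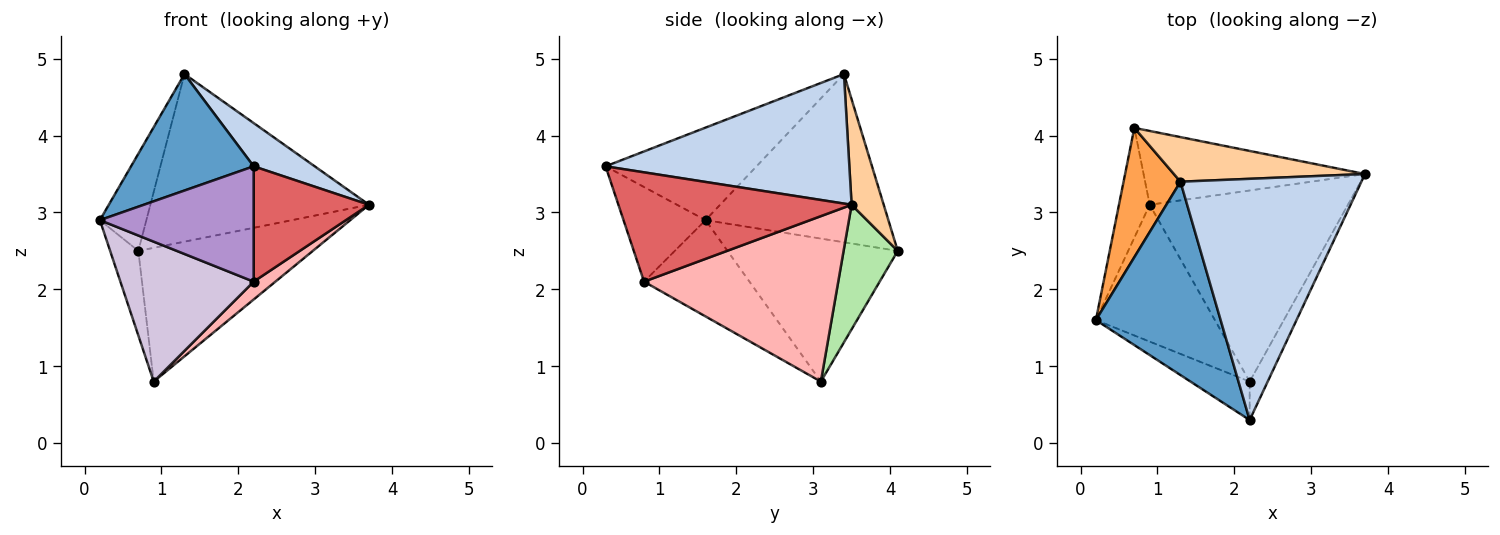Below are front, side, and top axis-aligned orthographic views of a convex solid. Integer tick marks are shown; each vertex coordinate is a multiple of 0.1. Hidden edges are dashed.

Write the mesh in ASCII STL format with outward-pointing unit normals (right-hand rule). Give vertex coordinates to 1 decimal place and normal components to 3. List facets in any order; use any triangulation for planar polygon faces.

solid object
 facet normal -0.536 -0.436 0.723
  outer loop
   vertex 1.3 3.4 4.8
   vertex 0.2 1.6 2.9
   vertex 2.2 0.3 3.6
  endloop
 endfacet
 facet normal 0.576 -0.144 0.805
  outer loop
   vertex 1.3 3.4 4.8
   vertex 2.2 0.3 3.6
   vertex 3.7 3.5 3.1
  endloop
 endfacet
 facet normal -0.921 0.234 0.311
  outer loop
   vertex 0.7 4.1 2.5
   vertex 0.2 1.6 2.9
   vertex 1.3 3.4 4.8
  endloop
 endfacet
 facet normal 0.140 0.957 0.255
  outer loop
   vertex 0.7 4.1 2.5
   vertex 1.3 3.4 4.8
   vertex 3.7 3.5 3.1
  endloop
 endfacet
 facet normal -0.965 0.160 -0.208
  outer loop
   vertex 0.9 3.1 0.8
   vertex 0.2 1.6 2.9
   vertex 0.7 4.1 2.5
  endloop
 endfacet
 facet normal 0.262 0.845 -0.466
  outer loop
   vertex 0.9 3.1 0.8
   vertex 0.7 4.1 2.5
   vertex 3.7 3.5 3.1
  endloop
 endfacet
 facet normal 0.887 -0.439 -0.146
  outer loop
   vertex 2.2 0.8 2.1
   vertex 3.7 3.5 3.1
   vertex 2.2 0.3 3.6
  endloop
 endfacet
 facet normal 0.639 -0.072 -0.766
  outer loop
   vertex 2.2 0.8 2.1
   vertex 0.9 3.1 0.8
   vertex 3.7 3.5 3.1
  endloop
 endfacet
 facet normal -0.451 -0.846 -0.282
  outer loop
   vertex 2.2 0.8 2.1
   vertex 2.2 0.3 3.6
   vertex 0.2 1.6 2.9
  endloop
 endfacet
 facet normal -0.492 -0.622 -0.609
  outer loop
   vertex 2.2 0.8 2.1
   vertex 0.2 1.6 2.9
   vertex 0.9 3.1 0.8
  endloop
 endfacet
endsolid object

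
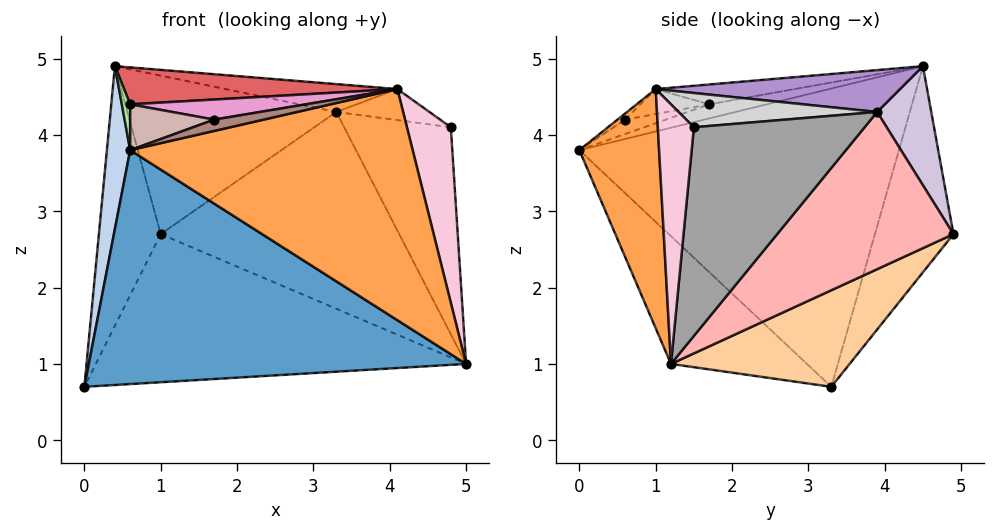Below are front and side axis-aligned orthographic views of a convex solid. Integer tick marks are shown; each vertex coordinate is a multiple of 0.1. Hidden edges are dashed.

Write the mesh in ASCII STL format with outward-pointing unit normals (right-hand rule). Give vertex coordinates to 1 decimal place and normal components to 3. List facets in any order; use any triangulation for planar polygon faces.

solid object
 facet normal -0.247 -0.687 -0.683
  outer loop
   vertex 0.6 0.0 3.8
   vertex 0.0 3.3 0.7
   vertex 5.0 1.2 1.0
  endloop
 endfacet
 facet normal -0.991 -0.072 0.115
  outer loop
   vertex 0.4 4.5 4.9
   vertex 0.0 3.3 0.7
   vertex 0.6 0.0 3.8
  endloop
 endfacet
 facet normal 0.272 -0.962 0.014
  outer loop
   vertex 4.1 1.0 4.6
   vertex 0.6 0.0 3.8
   vertex 5.0 1.2 1.0
  endloop
 endfacet
 facet normal 0.317 0.657 -0.684
  outer loop
   vertex 1.0 4.9 2.7
   vertex 5.0 1.2 1.0
   vertex 0.0 3.3 0.7
  endloop
 endfacet
 facet normal -0.782 0.615 -0.101
  outer loop
   vertex 1.0 4.9 2.7
   vertex 0.0 3.3 0.7
   vertex 0.4 4.5 4.9
  endloop
 endfacet
 facet normal -0.917 -0.133 0.376
  outer loop
   vertex 0.6 1.7 4.4
   vertex 0.4 4.5 4.9
   vertex 0.6 0.0 3.8
  endloop
 endfacet
 facet normal -0.092 -0.181 0.979
  outer loop
   vertex 0.6 1.7 4.4
   vertex 4.1 1.0 4.6
   vertex 0.4 4.5 4.9
  endloop
 endfacet
 facet normal 0.561 0.759 -0.332
  outer loop
   vertex 3.3 3.9 4.3
   vertex 5.0 1.2 1.0
   vertex 1.0 4.9 2.7
  endloop
 endfacet
 facet normal 0.232 0.163 0.959
  outer loop
   vertex 3.3 3.9 4.3
   vertex 0.4 4.5 4.9
   vertex 4.1 1.0 4.6
  endloop
 endfacet
 facet normal 0.244 0.940 0.237
  outer loop
   vertex 3.3 3.9 4.3
   vertex 1.0 4.9 2.7
   vertex 0.4 4.5 4.9
  endloop
 endfacet
 facet normal -0.071 -0.460 0.885
  outer loop
   vertex 1.7 0.6 4.2
   vertex 0.6 0.0 3.8
   vertex 4.1 1.0 4.6
  endloop
 endfacet
 facet normal -0.159 -0.329 0.931
  outer loop
   vertex 1.7 0.6 4.2
   vertex 0.6 1.7 4.4
   vertex 0.6 0.0 3.8
  endloop
 endfacet
 facet normal -0.111 -0.284 0.952
  outer loop
   vertex 1.7 0.6 4.2
   vertex 4.1 1.0 4.6
   vertex 0.6 1.7 4.4
  endloop
 endfacet
 facet normal 0.630 -0.768 0.115
  outer loop
   vertex 4.8 1.5 4.1
   vertex 4.1 1.0 4.6
   vertex 5.0 1.2 1.0
  endloop
 endfacet
 facet normal 0.848 0.530 0.003
  outer loop
   vertex 4.8 1.5 4.1
   vertex 5.0 1.2 1.0
   vertex 3.3 3.9 4.3
  endloop
 endfacet
 facet normal 0.461 0.216 0.861
  outer loop
   vertex 4.8 1.5 4.1
   vertex 3.3 3.9 4.3
   vertex 4.1 1.0 4.6
  endloop
 endfacet
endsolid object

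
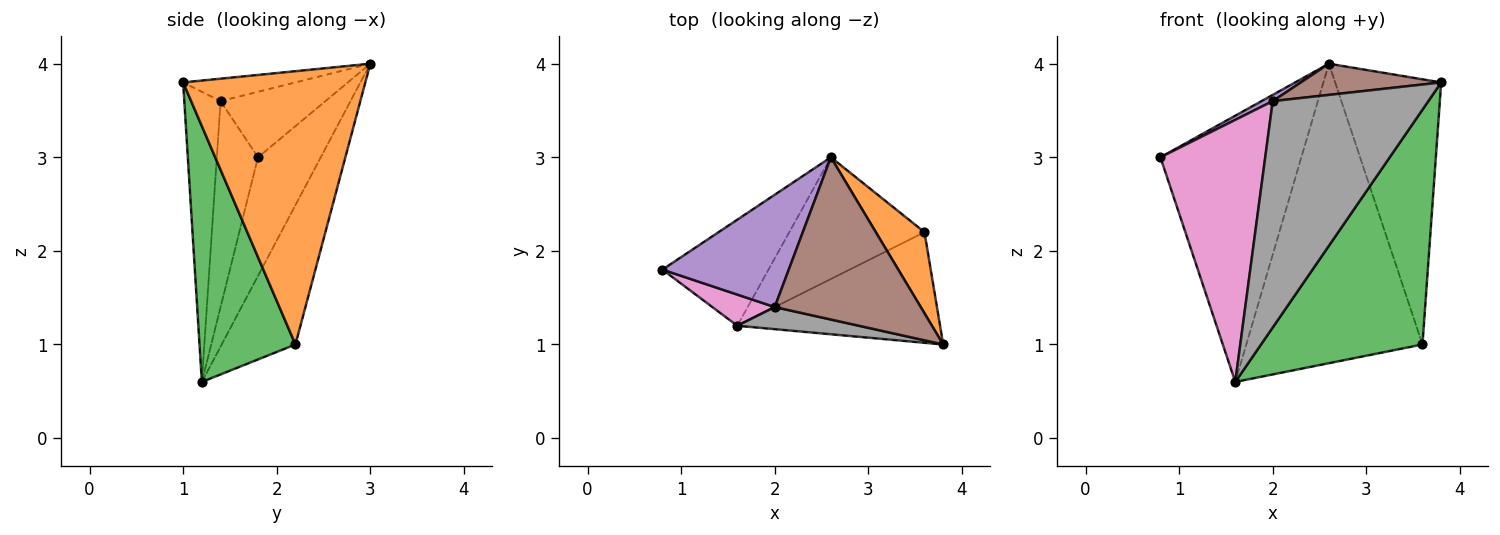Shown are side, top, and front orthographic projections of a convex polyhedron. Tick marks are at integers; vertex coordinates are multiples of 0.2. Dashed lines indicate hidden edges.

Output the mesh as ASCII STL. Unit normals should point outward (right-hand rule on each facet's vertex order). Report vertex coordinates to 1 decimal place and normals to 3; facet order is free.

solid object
 facet normal -0.382 0.858 -0.342
  outer loop
   vertex 1.6 1.2 0.6
   vertex 0.8 1.8 3.0
   vertex 2.6 3.0 4.0
  endloop
 endfacet
 facet normal 0.854 0.497 0.152
  outer loop
   vertex 3.6 2.2 1.0
   vertex 2.6 3.0 4.0
   vertex 3.8 1.0 3.8
  endloop
 endfacet
 facet normal 0.473 -0.797 -0.375
  outer loop
   vertex 3.6 2.2 1.0
   vertex 3.8 1.0 3.8
   vertex 1.6 1.2 0.6
  endloop
 endfacet
 facet normal -0.362 0.864 -0.351
  outer loop
   vertex 3.6 2.2 1.0
   vertex 1.6 1.2 0.6
   vertex 2.6 3.0 4.0
  endloop
 endfacet
 facet normal -0.460 -0.049 0.887
  outer loop
   vertex 2.0 1.4 3.6
   vertex 2.6 3.0 4.0
   vertex 0.8 1.8 3.0
  endloop
 endfacet
 facet normal -0.149 -0.187 0.971
  outer loop
   vertex 2.0 1.4 3.6
   vertex 3.8 1.0 3.8
   vertex 2.6 3.0 4.0
  endloop
 endfacet
 facet normal -0.363 -0.925 0.110
  outer loop
   vertex 2.0 1.4 3.6
   vertex 0.8 1.8 3.0
   vertex 1.6 1.2 0.6
  endloop
 endfacet
 facet normal -0.226 -0.970 0.095
  outer loop
   vertex 2.0 1.4 3.6
   vertex 1.6 1.2 0.6
   vertex 3.8 1.0 3.8
  endloop
 endfacet
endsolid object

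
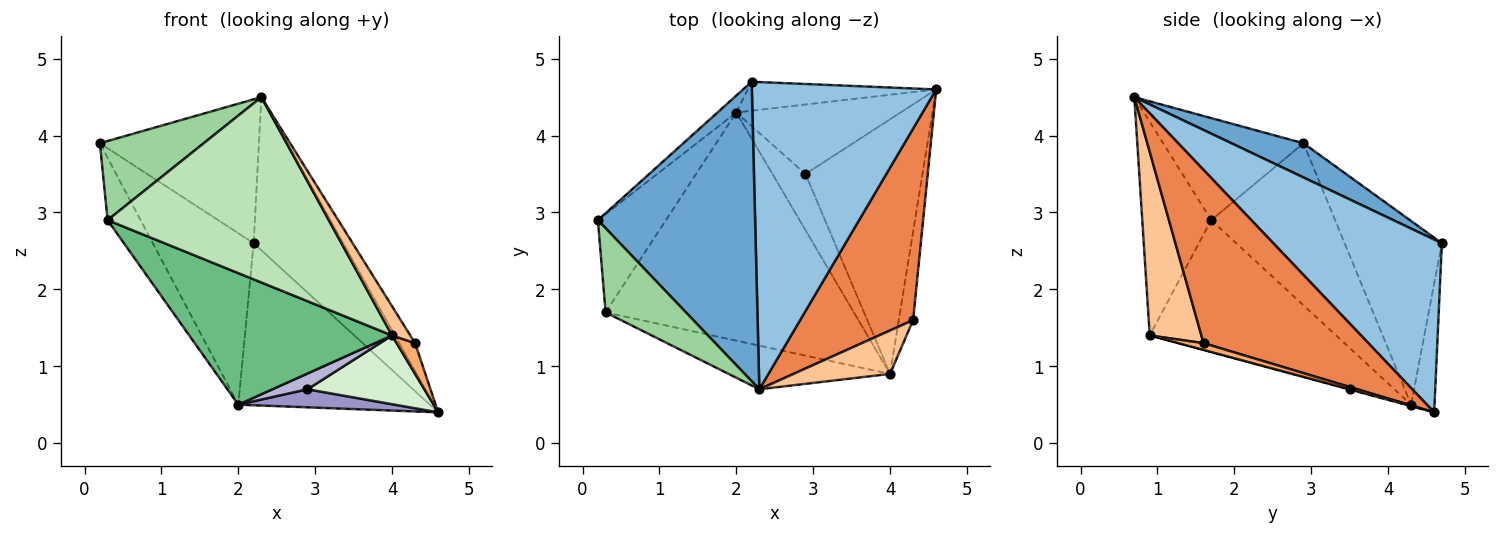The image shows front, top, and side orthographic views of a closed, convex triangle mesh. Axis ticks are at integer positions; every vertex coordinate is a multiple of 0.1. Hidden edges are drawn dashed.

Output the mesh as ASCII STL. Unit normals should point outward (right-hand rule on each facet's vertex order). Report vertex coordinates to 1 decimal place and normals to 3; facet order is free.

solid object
 facet normal 0.192 0.425 0.885
  outer loop
   vertex 2.2 4.7 2.6
   vertex 0.2 2.9 3.9
   vertex 2.3 0.7 4.5
  endloop
 endfacet
 facet normal 0.643 0.342 0.686
  outer loop
   vertex 2.2 4.7 2.6
   vertex 2.3 0.7 4.5
   vertex 4.6 4.6 0.4
  endloop
 endfacet
 facet normal -0.692 0.718 -0.071
  outer loop
   vertex 2.0 4.3 0.5
   vertex 0.2 2.9 3.9
   vertex 2.2 4.7 2.6
  endloop
 endfacet
 facet normal -0.119 0.977 -0.175
  outer loop
   vertex 2.0 4.3 0.5
   vertex 2.2 4.7 2.6
   vertex 4.6 4.6 0.4
  endloop
 endfacet
 facet normal 0.835 0.080 0.544
  outer loop
   vertex 4.3 1.6 1.3
   vertex 4.6 4.6 0.4
   vertex 2.3 0.7 4.5
  endloop
 endfacet
 facet normal 0.412 -0.299 -0.861
  outer loop
   vertex 4.3 1.6 1.3
   vertex 4.0 0.9 1.4
   vertex 4.6 4.6 0.4
  endloop
 endfacet
 facet normal 0.845 -0.299 0.444
  outer loop
   vertex 4.3 1.6 1.3
   vertex 2.3 0.7 4.5
   vertex 4.0 0.9 1.4
  endloop
 endfacet
 facet normal -0.895 0.239 -0.376
  outer loop
   vertex 0.3 1.7 2.9
   vertex 0.2 2.9 3.9
   vertex 2.0 4.3 0.5
  endloop
 endfacet
 facet normal -0.417 -0.454 -0.787
  outer loop
   vertex 0.3 1.7 2.9
   vertex 2.0 4.3 0.5
   vertex 4.0 0.9 1.4
  endloop
 endfacet
 facet normal -0.679 -0.502 0.535
  outer loop
   vertex 0.3 1.7 2.9
   vertex 2.3 0.7 4.5
   vertex 0.2 2.9 3.9
  endloop
 endfacet
 facet normal -0.290 -0.931 -0.219
  outer loop
   vertex 0.3 1.7 2.9
   vertex 4.0 0.9 1.4
   vertex 2.3 0.7 4.5
  endloop
 endfacet
 facet normal -0.002 -0.261 -0.965
  outer loop
   vertex 2.9 3.5 0.7
   vertex 4.6 4.6 0.4
   vertex 4.0 0.9 1.4
  endloop
 endfacet
 facet normal -0.008 -0.251 -0.968
  outer loop
   vertex 2.9 3.5 0.7
   vertex 2.0 4.3 0.5
   vertex 4.6 4.6 0.4
  endloop
 endfacet
 facet normal -0.026 -0.270 -0.962
  outer loop
   vertex 2.9 3.5 0.7
   vertex 4.0 0.9 1.4
   vertex 2.0 4.3 0.5
  endloop
 endfacet
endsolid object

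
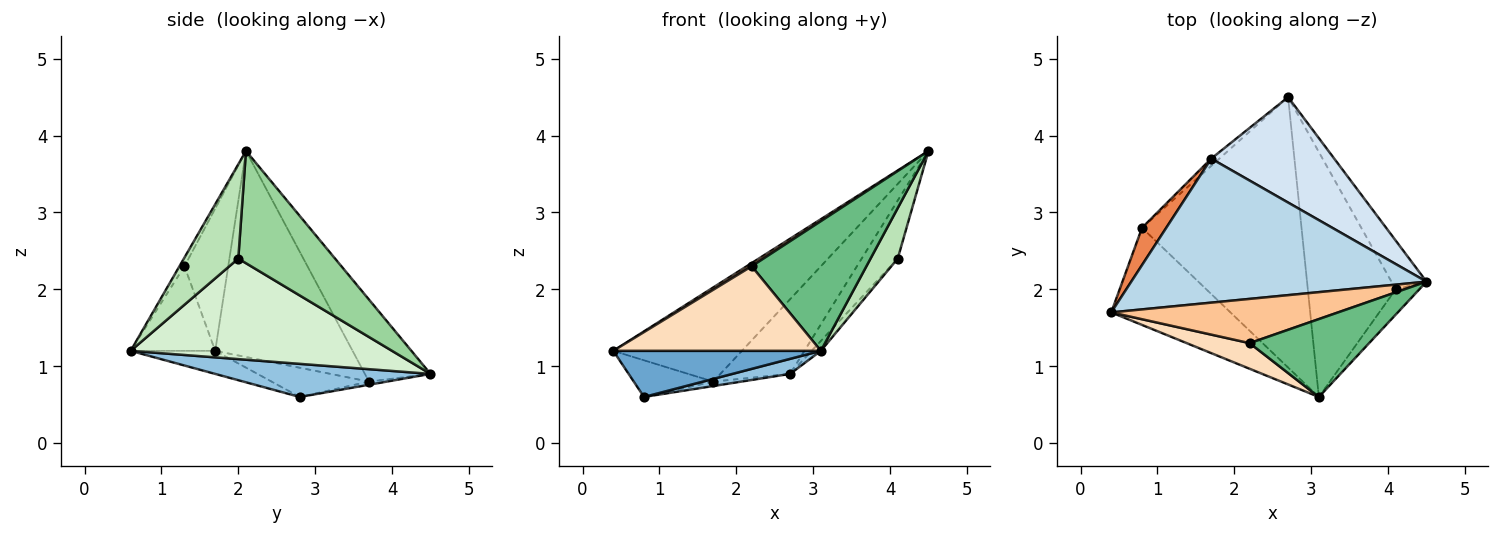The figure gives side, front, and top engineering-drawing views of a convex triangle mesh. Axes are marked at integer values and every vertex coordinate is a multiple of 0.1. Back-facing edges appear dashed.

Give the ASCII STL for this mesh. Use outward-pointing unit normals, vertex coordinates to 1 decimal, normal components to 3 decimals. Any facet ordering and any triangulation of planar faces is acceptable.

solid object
 facet normal -0.172 -0.423 -0.890
  outer loop
   vertex 0.8 2.8 0.6
   vertex 3.1 0.6 1.2
   vertex 0.4 1.7 1.2
  endloop
 endfacet
 facet normal 0.203 -0.054 -0.978
  outer loop
   vertex 0.8 2.8 0.6
   vertex 2.7 4.5 0.9
   vertex 3.1 0.6 1.2
  endloop
 endfacet
 facet normal -0.504 0.472 0.723
  outer loop
   vertex 1.7 3.7 0.8
   vertex 0.4 1.7 1.2
   vertex 4.5 2.1 3.8
  endloop
 endfacet
 facet normal -0.478 0.508 0.717
  outer loop
   vertex 1.7 3.7 0.8
   vertex 4.5 2.1 3.8
   vertex 2.7 4.5 0.9
  endloop
 endfacet
 facet normal -0.652 0.532 0.540
  outer loop
   vertex 1.7 3.7 0.8
   vertex 0.8 2.8 0.6
   vertex 0.4 1.7 1.2
  endloop
 endfacet
 facet normal -0.315 0.495 -0.810
  outer loop
   vertex 1.7 3.7 0.8
   vertex 2.7 4.5 0.9
   vertex 0.8 2.8 0.6
  endloop
 endfacet
 facet normal -0.530 -0.061 0.846
  outer loop
   vertex 2.2 1.3 2.3
   vertex 4.5 2.1 3.8
   vertex 0.4 1.7 1.2
  endloop
 endfacet
 facet normal -0.363 -0.892 0.270
  outer loop
   vertex 2.2 1.3 2.3
   vertex 0.4 1.7 1.2
   vertex 3.1 0.6 1.2
  endloop
 endfacet
 facet normal -0.038 -0.857 0.514
  outer loop
   vertex 2.2 1.3 2.3
   vertex 3.1 0.6 1.2
   vertex 4.5 2.1 3.8
  endloop
 endfacet
 facet normal 0.899 0.335 -0.281
  outer loop
   vertex 4.1 2.0 2.4
   vertex 2.7 4.5 0.9
   vertex 4.5 2.1 3.8
  endloop
 endfacet
 facet normal 0.873 -0.436 -0.218
  outer loop
   vertex 4.1 2.0 2.4
   vertex 4.5 2.1 3.8
   vertex 3.1 0.6 1.2
  endloop
 endfacet
 facet normal 0.752 0.027 -0.658
  outer loop
   vertex 4.1 2.0 2.4
   vertex 3.1 0.6 1.2
   vertex 2.7 4.5 0.9
  endloop
 endfacet
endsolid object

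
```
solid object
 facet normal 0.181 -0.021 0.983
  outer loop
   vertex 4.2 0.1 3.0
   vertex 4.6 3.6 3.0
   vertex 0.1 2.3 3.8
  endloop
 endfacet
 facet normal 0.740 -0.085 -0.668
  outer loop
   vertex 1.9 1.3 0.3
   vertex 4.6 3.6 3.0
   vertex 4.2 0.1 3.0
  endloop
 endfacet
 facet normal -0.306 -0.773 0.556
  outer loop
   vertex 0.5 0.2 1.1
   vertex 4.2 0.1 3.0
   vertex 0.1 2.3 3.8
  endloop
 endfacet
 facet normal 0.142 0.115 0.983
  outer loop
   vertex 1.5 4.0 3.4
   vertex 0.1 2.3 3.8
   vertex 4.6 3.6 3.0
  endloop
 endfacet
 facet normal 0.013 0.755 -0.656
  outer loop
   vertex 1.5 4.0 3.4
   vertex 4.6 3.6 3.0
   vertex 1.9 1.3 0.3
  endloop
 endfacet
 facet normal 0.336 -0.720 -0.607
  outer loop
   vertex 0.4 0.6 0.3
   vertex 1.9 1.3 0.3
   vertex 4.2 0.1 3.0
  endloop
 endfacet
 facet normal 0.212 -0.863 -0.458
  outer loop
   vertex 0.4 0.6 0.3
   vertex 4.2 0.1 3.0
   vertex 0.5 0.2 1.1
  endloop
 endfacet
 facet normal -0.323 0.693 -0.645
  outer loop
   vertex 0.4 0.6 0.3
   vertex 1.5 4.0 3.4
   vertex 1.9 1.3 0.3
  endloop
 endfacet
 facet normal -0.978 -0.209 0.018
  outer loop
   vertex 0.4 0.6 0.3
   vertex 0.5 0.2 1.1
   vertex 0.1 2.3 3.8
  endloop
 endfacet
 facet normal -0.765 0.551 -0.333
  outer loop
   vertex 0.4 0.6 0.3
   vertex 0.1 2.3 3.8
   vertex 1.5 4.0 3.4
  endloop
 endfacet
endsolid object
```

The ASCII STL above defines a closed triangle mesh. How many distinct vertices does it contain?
7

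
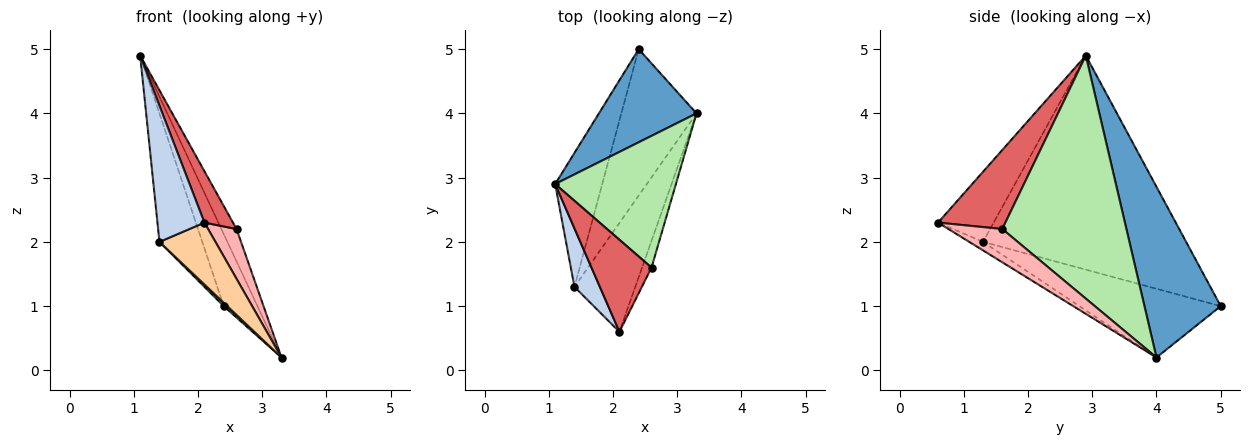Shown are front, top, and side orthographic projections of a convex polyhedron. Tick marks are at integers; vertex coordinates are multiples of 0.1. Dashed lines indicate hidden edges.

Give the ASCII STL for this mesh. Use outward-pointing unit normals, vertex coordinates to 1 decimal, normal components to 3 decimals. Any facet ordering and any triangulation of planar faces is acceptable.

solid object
 facet normal 0.810 0.359 0.463
  outer loop
   vertex 2.4 5.0 1.0
   vertex 1.1 2.9 4.9
   vertex 3.3 4.0 0.2
  endloop
 endfacet
 facet normal -0.736 -0.622 0.267
  outer loop
   vertex 1.4 1.3 2.0
   vertex 2.1 0.6 2.3
   vertex 1.1 2.9 4.9
  endloop
 endfacet
 facet normal -0.957 0.202 -0.210
  outer loop
   vertex 1.4 1.3 2.0
   vertex 1.1 2.9 4.9
   vertex 2.4 5.0 1.0
  endloop
 endfacet
 facet normal -0.121 -0.490 -0.863
  outer loop
   vertex 1.4 1.3 2.0
   vertex 3.3 4.0 0.2
   vertex 2.1 0.6 2.3
  endloop
 endfacet
 facet normal -0.675 -0.017 -0.738
  outer loop
   vertex 1.4 1.3 2.0
   vertex 2.4 5.0 1.0
   vertex 3.3 4.0 0.2
  endloop
 endfacet
 facet normal 0.890 0.109 0.442
  outer loop
   vertex 2.6 1.6 2.2
   vertex 3.3 4.0 0.2
   vertex 1.1 2.9 4.9
  endloop
 endfacet
 facet normal 0.754 -0.320 0.573
  outer loop
   vertex 2.6 1.6 2.2
   vertex 1.1 2.9 4.9
   vertex 2.1 0.6 2.3
  endloop
 endfacet
 facet normal 0.858 -0.453 -0.244
  outer loop
   vertex 2.6 1.6 2.2
   vertex 2.1 0.6 2.3
   vertex 3.3 4.0 0.2
  endloop
 endfacet
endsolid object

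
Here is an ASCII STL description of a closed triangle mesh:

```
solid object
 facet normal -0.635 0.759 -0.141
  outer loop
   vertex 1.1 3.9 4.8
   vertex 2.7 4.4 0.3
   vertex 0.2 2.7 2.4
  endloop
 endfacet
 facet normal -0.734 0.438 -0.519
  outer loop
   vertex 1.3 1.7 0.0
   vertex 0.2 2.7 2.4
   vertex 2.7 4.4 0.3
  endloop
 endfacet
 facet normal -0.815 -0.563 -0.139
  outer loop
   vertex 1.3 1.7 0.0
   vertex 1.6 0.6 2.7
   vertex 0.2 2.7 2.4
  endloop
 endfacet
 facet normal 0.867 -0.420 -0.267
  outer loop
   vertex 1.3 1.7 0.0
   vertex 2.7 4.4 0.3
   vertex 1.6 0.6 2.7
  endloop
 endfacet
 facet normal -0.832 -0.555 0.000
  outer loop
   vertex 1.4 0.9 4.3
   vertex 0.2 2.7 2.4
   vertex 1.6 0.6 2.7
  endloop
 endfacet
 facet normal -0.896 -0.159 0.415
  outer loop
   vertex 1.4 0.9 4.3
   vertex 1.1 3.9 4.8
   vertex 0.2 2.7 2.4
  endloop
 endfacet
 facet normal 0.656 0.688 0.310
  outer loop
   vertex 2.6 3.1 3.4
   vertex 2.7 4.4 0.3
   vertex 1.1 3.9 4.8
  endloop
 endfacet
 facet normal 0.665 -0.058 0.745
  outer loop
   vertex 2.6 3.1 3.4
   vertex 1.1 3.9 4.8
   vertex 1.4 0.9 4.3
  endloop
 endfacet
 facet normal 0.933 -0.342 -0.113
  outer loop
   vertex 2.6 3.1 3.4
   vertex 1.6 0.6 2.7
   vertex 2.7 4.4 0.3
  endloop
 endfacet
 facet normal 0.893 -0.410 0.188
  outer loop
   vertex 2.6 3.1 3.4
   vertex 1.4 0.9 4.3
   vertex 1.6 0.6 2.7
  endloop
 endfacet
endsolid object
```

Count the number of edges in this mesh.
15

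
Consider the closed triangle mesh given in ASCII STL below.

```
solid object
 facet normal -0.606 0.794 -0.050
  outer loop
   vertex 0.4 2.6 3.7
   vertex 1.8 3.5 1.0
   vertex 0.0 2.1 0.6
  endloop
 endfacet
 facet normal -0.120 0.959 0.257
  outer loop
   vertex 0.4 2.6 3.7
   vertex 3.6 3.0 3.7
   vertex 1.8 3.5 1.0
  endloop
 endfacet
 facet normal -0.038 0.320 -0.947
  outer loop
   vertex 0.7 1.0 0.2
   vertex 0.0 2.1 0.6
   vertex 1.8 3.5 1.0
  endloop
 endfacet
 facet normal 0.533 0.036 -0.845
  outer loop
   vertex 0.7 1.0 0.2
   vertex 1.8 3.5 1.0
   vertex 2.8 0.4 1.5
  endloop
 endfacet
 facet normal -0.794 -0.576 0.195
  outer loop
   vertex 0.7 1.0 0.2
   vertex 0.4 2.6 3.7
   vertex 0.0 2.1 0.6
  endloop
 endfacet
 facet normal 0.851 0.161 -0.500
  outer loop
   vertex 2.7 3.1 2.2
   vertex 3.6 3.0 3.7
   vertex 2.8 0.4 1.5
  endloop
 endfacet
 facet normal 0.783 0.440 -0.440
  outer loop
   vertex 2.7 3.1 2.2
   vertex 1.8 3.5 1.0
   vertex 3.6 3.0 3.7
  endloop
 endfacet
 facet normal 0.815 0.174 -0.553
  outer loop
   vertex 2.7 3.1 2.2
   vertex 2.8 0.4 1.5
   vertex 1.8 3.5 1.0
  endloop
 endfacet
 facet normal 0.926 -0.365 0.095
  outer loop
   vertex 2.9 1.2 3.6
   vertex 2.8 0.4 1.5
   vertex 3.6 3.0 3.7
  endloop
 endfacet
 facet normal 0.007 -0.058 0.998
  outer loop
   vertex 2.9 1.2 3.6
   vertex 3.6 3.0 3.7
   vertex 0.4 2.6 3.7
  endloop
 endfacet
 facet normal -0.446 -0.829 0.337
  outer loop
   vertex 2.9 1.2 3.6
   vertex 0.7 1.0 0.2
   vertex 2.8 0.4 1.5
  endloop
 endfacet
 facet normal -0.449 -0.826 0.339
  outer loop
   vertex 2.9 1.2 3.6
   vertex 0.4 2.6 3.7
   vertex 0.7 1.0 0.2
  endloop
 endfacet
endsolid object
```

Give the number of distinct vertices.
8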